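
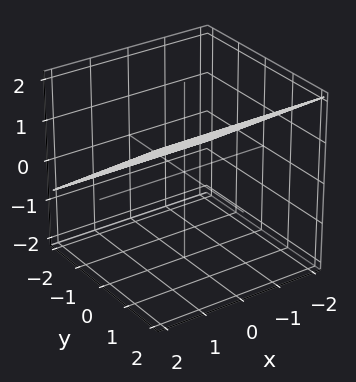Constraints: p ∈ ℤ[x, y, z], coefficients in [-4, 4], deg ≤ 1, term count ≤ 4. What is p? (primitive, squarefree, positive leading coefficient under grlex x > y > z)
1. Degree: every cross-section is a straight line — this is a plane, so deg p = 1.
2. Checking where it meets the axes: one y-axis crossing is at y = -1; no x-intercept at any integer in the box.
3. Matching integer coefficients to the picture gives p.

2*y - 3*z + 2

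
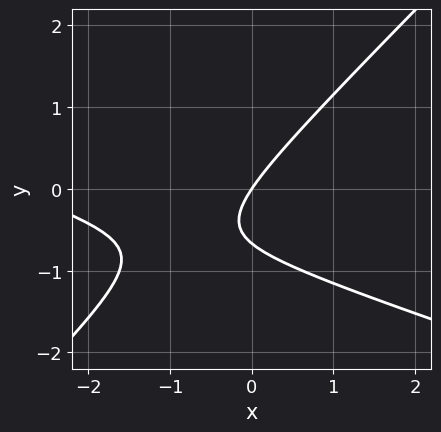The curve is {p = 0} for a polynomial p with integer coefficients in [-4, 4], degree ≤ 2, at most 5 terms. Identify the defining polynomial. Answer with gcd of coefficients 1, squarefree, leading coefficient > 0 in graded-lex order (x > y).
x^2 + 2*x*y - 3*y^2 + 3*x - 2*y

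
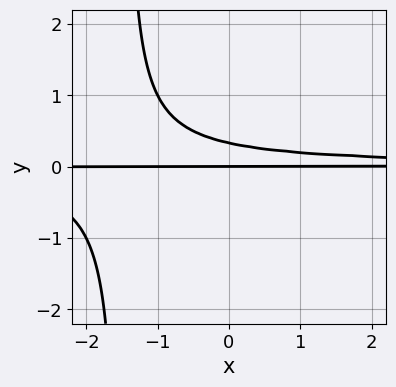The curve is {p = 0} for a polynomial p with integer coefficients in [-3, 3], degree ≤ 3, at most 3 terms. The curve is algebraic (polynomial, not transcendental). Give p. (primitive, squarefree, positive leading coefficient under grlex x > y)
2*x*y^2 + 3*y^2 - y

The degree is 3 — the shape is more complex than any degree-2 curve.
Against the integer gridlines: one y-axis crossing is at y = 0; the visible x-axis segment lies entirely on the curve.
These observations pin down the coefficients.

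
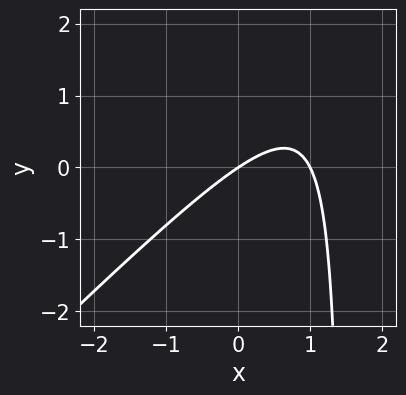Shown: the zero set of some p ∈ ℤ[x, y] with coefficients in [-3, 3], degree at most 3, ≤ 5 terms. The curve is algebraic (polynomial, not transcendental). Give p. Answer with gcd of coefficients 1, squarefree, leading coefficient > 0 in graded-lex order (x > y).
2*x^2 - 2*x*y - 2*x + 3*y

Degree: the shape is more complex than any degree-1 curve, so deg p = 2.
Checking where it meets the axes: the x-axis gridline crossings are at x ∈ {0, 1}; one y-axis crossing is at y = 0.
These observations pin down the coefficients.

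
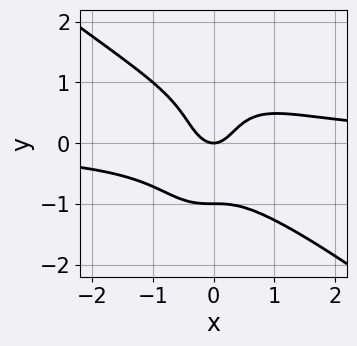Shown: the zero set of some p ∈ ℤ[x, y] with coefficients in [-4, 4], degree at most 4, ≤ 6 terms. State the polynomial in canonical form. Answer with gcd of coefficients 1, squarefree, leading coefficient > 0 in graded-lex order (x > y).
First, deg p = 4.
Then, reading off the gridlines: among the integer gridlines, it crosses the y-axis at y ∈ {-1, 0}; it crosses the x-axis at the gridline x = 0.
Finally, the integer polynomial consistent with all of this is the stated p.

2*x^3*y + 2*x^2*y^2 + y^4 - 2*x^2 + y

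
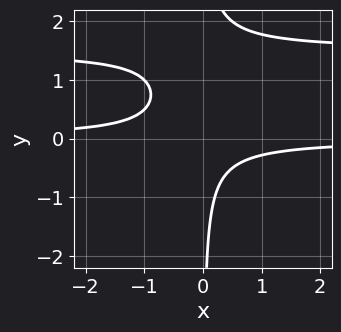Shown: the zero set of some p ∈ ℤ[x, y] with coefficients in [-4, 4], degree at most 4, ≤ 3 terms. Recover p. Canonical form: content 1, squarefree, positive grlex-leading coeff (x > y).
1. The degree is 3 — the shape is more complex than any degree-2 curve.
2. Against the integer gridlines: the curve avoids every integer y-axis point in the box; the curve avoids every integer x-axis point in the box.
3. These observations pin down the coefficients.

2*x*y^2 - 3*x*y - 1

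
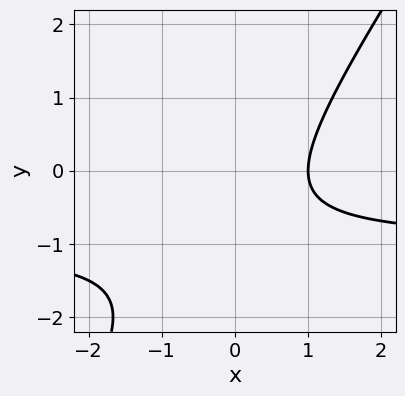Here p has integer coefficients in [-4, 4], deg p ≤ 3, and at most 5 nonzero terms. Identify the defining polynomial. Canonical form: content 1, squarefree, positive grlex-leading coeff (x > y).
3*x*y - 2*y^2 + 3*x - 3*y - 3

The degree is 2 — the shape is more complex than any degree-1 curve.
Against the integer gridlines: it misses every integer gridline on the y-axis; it meets the x-axis at x = 1 (among the integer gridlines).
Solving for integer coefficients yields p as stated.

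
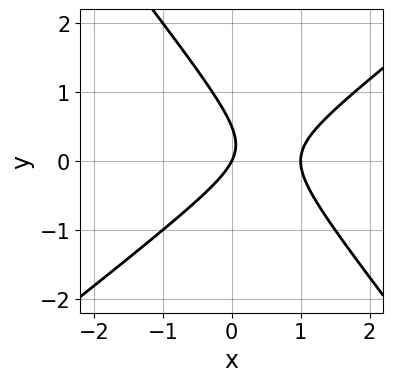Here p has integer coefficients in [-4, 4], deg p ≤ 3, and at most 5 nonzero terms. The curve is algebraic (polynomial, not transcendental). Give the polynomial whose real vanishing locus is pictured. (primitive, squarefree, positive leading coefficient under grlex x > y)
(a) The degree is 2 — no degree-1 curve has this shape.
(b) Checking where it meets the axes: the x-axis gridline crossings are at x ∈ {0, 1}; one y-axis crossing is at y = 0.
(c) Fitting integer coefficients to these (and the overall shape) gives p.

2*x^2 - x*y - 2*y^2 - 2*x + y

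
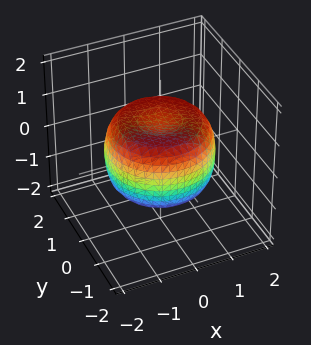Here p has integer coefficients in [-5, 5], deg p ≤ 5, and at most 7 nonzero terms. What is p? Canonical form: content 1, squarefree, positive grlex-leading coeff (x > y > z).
First, degree: no degree-3 surface has this shape, so deg p = 4.
Next, symmetries: rotational symmetry about the z-axis ⇒ p depends on x, y only through x² + y².
Next, from the visible intercepts: a circular section at z = 1 has radius between 0 and 1.
Finally, together with the visible shape, these determine p as stated.

2*x^4 + 4*x^2*y^2 + 2*y^4 - 3*x^2 - 3*y^2 + 3*z^2 - 2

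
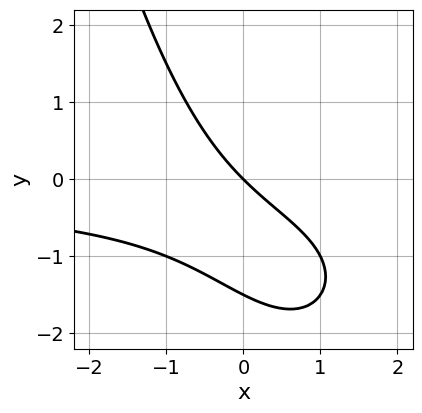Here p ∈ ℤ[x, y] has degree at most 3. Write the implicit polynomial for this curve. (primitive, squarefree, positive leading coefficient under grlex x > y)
(a) Degree: the shape is more complex than any degree-2 curve, so deg p = 3.
(b) Reading off the gridlines: it meets the y-axis at y = 0 (among the integer gridlines); it crosses the x-axis at the gridline x = 0.
(c) Solving for integer coefficients yields p as stated.

x^2*y - 3*x*y - 2*y^2 - 3*x - 3*y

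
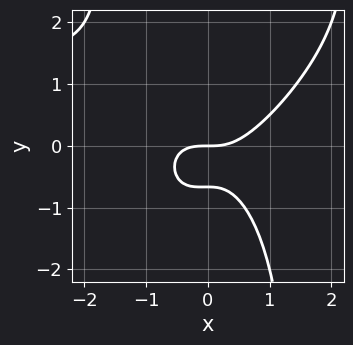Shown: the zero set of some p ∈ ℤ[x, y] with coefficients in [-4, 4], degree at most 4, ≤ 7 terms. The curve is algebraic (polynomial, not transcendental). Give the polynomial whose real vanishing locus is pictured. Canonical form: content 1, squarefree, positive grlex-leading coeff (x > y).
x^3*y - x^2*y^2 - 2*x^3 + 3*y^2 + 2*y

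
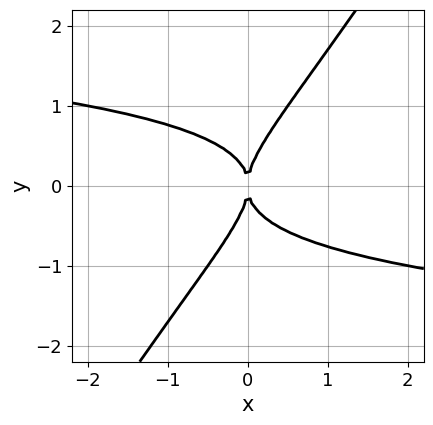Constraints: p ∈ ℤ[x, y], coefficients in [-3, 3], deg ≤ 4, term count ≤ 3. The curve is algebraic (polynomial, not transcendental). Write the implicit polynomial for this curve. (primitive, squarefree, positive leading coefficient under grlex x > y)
3*x*y^3 - 2*y^4 + 2*x^2

(a) deg p = 4.
(b) Reading off the gridlines: it crosses the x-axis at the gridline x = 0; it meets the y-axis at y = 0 (among the integer gridlines).
(c) The integer polynomial consistent with all of this is the stated p.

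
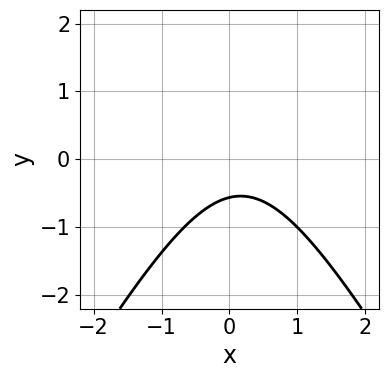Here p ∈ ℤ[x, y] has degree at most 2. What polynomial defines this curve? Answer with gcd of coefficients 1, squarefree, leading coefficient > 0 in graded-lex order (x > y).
3*x^2 - y^2 - x + 3*y + 2

deg p = 2.
Against the integer gridlines: the curve avoids every integer x-axis point in the box.
Putting this together gives p.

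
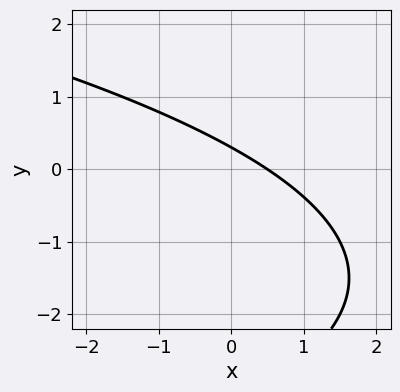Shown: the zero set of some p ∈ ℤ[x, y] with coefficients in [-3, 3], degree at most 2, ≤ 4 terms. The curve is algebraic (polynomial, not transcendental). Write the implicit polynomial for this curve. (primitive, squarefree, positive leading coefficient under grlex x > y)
First, degree: a generic line meets the curve in up to 2 points, so deg p = 2.
Finally, putting this together gives p.

y^2 + 2*x + 3*y - 1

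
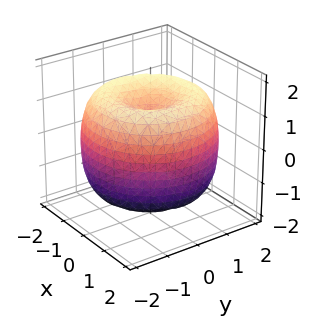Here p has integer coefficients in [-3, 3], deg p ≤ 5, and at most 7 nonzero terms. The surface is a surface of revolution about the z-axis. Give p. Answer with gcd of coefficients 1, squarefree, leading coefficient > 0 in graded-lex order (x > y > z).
x^4 + 2*x^2*y^2 + y^4 - 3*x^2 - 3*y^2 + 2*z^2 - 2

1. deg p = 4.
2. Symmetries: rotational symmetry about the z-axis ⇒ p depends on x, y only through x² + y².
3. From the axis intercepts and sections: the z-axis gridline crossings are at z ∈ {-1, 1}; a circular section at z = 1 has radius between 1 and 2.
4. Together with the visible shape, these determine p as stated.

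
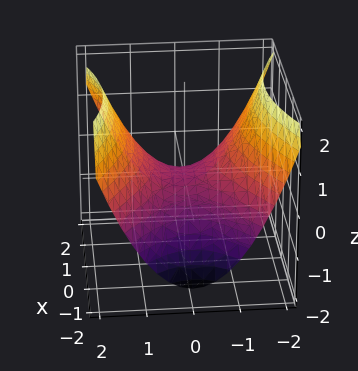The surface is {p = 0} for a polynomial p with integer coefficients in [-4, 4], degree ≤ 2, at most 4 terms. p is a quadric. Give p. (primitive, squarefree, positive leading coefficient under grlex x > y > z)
Degree: a hyperbolic paraboloid; a quadric, so deg p = 2.
Symmetries: the x ↦ −x reflection is a symmetry, so x appears only in even powers; it's symmetric under y → −y, forcing even powers of y.
From the axis intercepts and sections: it crosses the y-axis at the gridline y = 0; one x-axis crossing is at x = 0; it crosses the z-axis at the gridline z = 0.
Together with the visible shape, these determine p as stated.

x^2 - 2*y^2 + 3*z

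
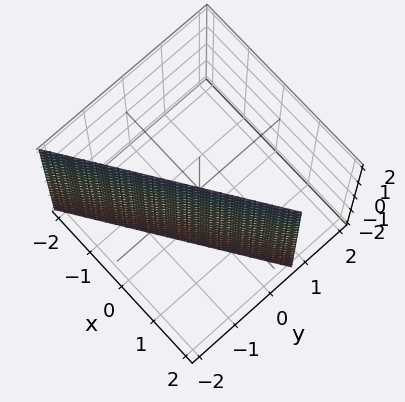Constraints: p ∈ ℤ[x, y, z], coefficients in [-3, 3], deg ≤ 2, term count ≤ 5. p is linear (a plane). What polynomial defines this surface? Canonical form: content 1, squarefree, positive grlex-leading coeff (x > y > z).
1. deg p = 1.
2. Against the integer gridlines: no z-intercept at any integer in the box; it meets the x-axis at x = 1 (among the integer gridlines).
3. These observations pin down the coefficients.

2*x - 3*y - 2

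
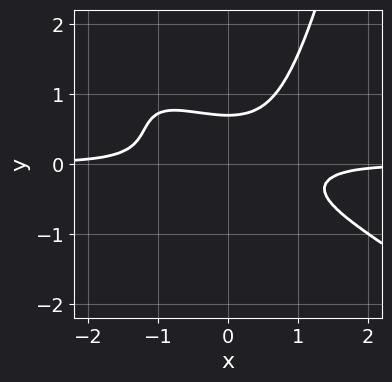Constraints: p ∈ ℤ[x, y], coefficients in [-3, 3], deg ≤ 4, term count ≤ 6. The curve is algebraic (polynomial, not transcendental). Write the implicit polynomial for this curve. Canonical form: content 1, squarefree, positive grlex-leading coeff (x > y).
2*x^3*y + 3*x^2*y^2 - 3*y^3 + 1

(a) Degree: the shape is more complex than any degree-3 curve, so deg p = 4.
(b) From the visible intercepts: no x-intercept at any integer in the box.
(c) Assembling these constraints gives the stated polynomial.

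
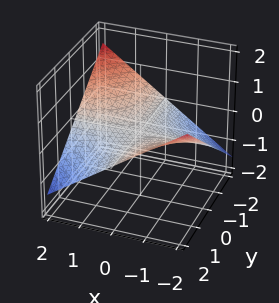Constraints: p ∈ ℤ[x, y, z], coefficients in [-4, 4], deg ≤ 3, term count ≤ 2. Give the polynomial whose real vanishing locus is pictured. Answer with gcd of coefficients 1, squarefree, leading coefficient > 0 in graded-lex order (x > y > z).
x*y + 3*z

First, degree: a saddle surface; a quadric, so deg p = 2.
Then, checking where it meets the axes: every point of the y-axis in the box is on the surface; it meets the z-axis at z = 0 (among the integer gridlines).
Finally, putting this together gives p. Check: (-1, 0, 0) on the x-axis lies on the surface, and p(-1, 0, 0) = 0. ✓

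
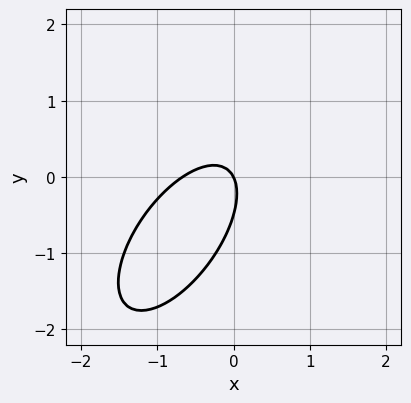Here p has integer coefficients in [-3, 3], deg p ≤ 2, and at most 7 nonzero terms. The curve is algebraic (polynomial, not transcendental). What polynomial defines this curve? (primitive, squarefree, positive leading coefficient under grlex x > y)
1. Degree: no degree-1 curve has this shape, so deg p = 2.
2. From the visible intercepts: it meets the y-axis at y = 0 (among the integer gridlines); one x-axis crossing is at x = 0.
3. Assembling these constraints gives the stated polynomial.

3*x^2 - 3*x*y + 2*y^2 + 2*x + y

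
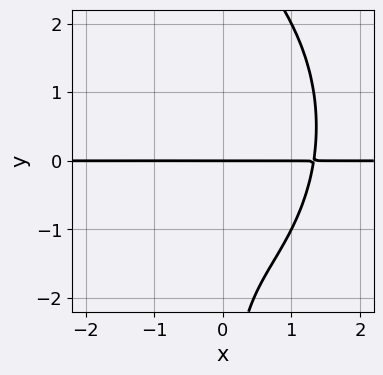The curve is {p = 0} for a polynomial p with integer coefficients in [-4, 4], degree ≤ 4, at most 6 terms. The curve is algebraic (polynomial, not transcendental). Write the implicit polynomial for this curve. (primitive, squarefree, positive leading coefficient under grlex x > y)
2*x^3*y + x*y^3 - x*y^2 - 2*x*y - 2*y

1. deg p = 4. A generic line meets the curve in up to 4 points.
2. Against the integer gridlines: the visible x-axis segment lies entirely on the curve; it meets the y-axis at y = 0 (among the integer gridlines).
3. The integer polynomial consistent with all of this is the stated p.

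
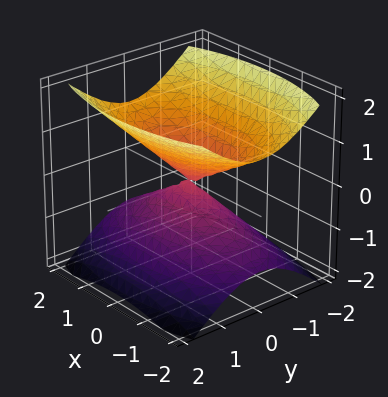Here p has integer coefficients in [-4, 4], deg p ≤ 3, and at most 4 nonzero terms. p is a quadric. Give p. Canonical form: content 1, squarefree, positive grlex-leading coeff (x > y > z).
x^2 + 3*y^2 - 3*z^2

(a) There are 2 components. They look like related sheets of one shape, so recover p as a whole.
(b) Degree: two nappes meeting at a single point; a quadric, so deg p = 2.
(c) Symmetries: the y ↦ −y reflection is a symmetry, so y appears only in even powers; mirror symmetry z ↦ −z ⇒ only even powers of z; the x ↦ −x reflection is a symmetry, so x appears only in even powers.
(d) Checking where it meets the axes: one z-axis crossing is at z = 0; one y-axis crossing is at y = 0; it meets the x-axis at x = 0 (among the integer gridlines).
(e) Fitting integer coefficients to these (and the overall shape) gives p.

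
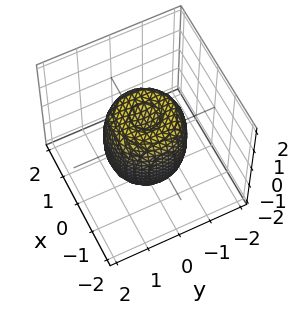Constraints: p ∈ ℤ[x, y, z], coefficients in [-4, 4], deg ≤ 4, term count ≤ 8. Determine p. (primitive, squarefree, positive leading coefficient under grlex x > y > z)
2*x^4 + 4*x^2*y^2 + 2*y^4 - 2*x^2 - 2*y^2 + z^2 - 1

deg p = 4. A generic line meets the surface in up to 4 points.
Symmetry: every cross-section ⟂ z is a circle, so x, y appear only via x² + y².
From the visible intercepts: the z-axis gridline crossings are at z ∈ {-1, 1}; a circular section at z = 0 has radius between 1 and 2.
Fitting integer coefficients to these (and the overall shape) gives p.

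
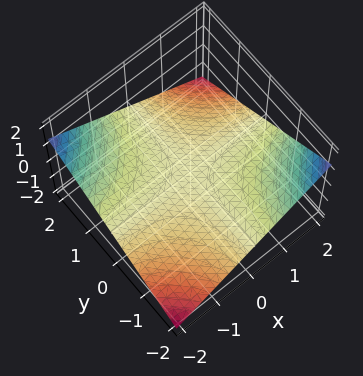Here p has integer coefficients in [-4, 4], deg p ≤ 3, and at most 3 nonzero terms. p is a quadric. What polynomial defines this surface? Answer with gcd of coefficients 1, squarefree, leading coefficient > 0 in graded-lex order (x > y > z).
x*y + 3*z

1. Degree: a hyperbolic paraboloid; a quadric, so deg p = 2.
2. Observable constraints: it meets the z-axis at z = 0 (among the integer gridlines); the visible y-axis segment lies entirely on the surface; the visible x-axis segment lies entirely on the surface.
3. These observations pin down the coefficients.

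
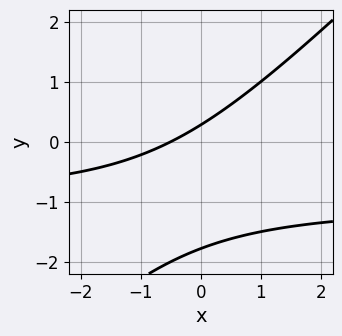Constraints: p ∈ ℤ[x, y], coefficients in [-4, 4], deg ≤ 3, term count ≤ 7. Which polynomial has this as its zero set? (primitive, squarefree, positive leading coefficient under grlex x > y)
2*x*y - 2*y^2 + 2*x - 3*y + 1

1. Degree: a generic line meets the curve in up to 2 points, so deg p = 2.
2. The integer polynomial consistent with all of this is the stated p.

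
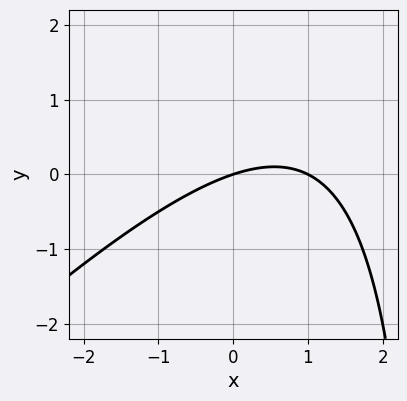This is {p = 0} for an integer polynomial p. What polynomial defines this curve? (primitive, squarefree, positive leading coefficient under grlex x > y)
x^2 - x*y - x + 3*y

First, degree: a generic line meets the curve in up to 2 points, so deg p = 2.
Next, checking where it meets the axes: it crosses the y-axis at the gridline y = 0; among the integer gridlines, it crosses the x-axis at x ∈ {0, 1}.
Finally, fitting integer coefficients to these (and the overall shape) gives p.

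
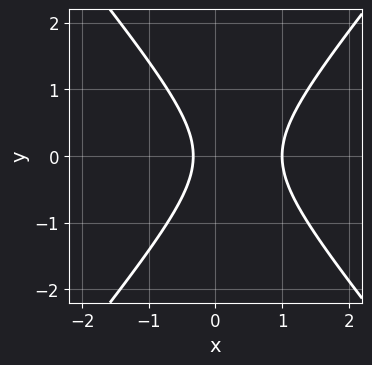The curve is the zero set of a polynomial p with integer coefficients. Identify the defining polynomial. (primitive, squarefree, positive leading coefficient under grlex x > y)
3*x^2 - 2*y^2 - 2*x - 1

First, the degree is 2 — a generic line meets the curve in up to 2 points.
Next, symmetries: the y ↦ −y reflection is a symmetry, so y appears only in even powers.
Next, reading off the gridlines: it crosses the x-axis at the gridline x = 1; the curve avoids every integer y-axis point in the box.
Finally, assembling these constraints gives the stated polynomial.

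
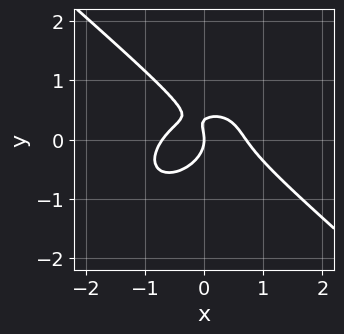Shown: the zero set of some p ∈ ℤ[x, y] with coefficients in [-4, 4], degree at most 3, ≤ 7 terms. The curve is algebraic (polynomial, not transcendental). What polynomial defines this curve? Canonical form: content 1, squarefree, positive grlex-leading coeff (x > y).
2*x^3 + 3*y^3 + 2*x*y - y^2 - x

First, degree: the shape is more complex than any degree-2 curve, so deg p = 3.
Then, against the integer gridlines: it meets the y-axis at y = 0 (among the integer gridlines); it meets the x-axis at x = 0 (among the integer gridlines).
Finally, these observations pin down the coefficients.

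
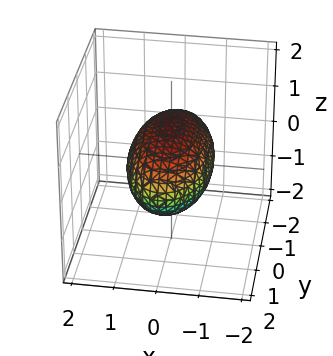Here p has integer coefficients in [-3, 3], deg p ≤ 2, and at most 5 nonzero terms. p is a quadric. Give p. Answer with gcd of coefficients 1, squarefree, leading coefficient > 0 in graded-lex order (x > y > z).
3*x^2 + y^2 + 3*z^2 - 3

(a) The degree is 2 — a closed, bounded, convex surface; a quadric.
(b) Symmetries: the z ↦ −z reflection is a symmetry, so z appears only in even powers; the x ↦ −x reflection is a symmetry, so x appears only in even powers; mirror symmetry y ↦ −y ⇒ only even powers of y.
(c) Reading off the gridlines: the x-axis gridline crossings are at x ∈ {-1, 1}; among the integer gridlines, it crosses the z-axis at z ∈ {-1, 1}.
(d) Together with the visible shape, these determine p as stated.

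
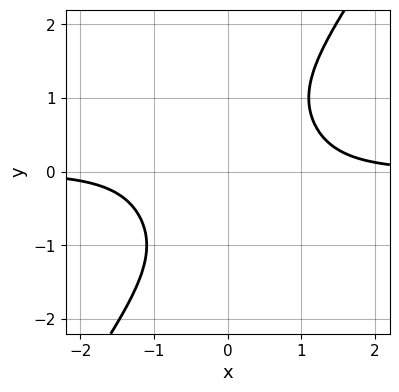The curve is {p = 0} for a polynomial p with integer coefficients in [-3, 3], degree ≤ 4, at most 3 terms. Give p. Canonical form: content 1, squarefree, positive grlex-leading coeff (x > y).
3*x^3*y - y^4 - 3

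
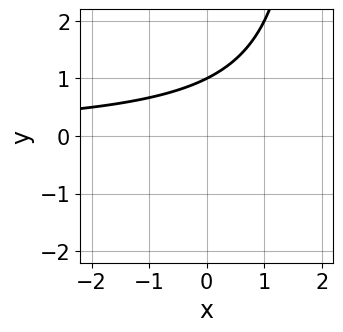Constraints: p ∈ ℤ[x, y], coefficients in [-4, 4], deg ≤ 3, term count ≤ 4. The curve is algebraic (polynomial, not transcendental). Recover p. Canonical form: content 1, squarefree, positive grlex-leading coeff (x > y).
x*y - 2*y + 2

Degree: the shape is more complex than any degree-1 curve, so deg p = 2.
Reading off the gridlines: the curve avoids every integer x-axis point in the box; it meets the y-axis at y = 1 (among the integer gridlines).
Putting this together gives p.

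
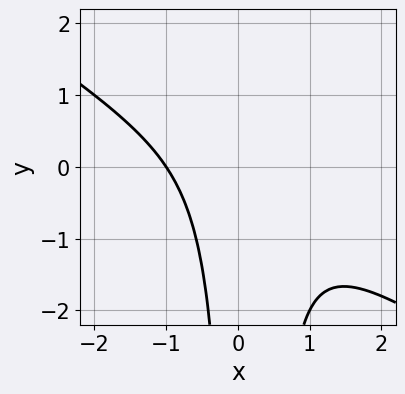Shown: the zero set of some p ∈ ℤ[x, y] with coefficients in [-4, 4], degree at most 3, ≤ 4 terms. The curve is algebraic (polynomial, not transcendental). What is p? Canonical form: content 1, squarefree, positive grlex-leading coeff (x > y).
First, degree: a generic line meets the curve in up to 3 points, so deg p = 3.
Then, from the axis intercepts and sections: no y-intercept at any integer in the box; one x-axis crossing is at x = -1.
Finally, putting this together gives p.

2*x^3 + 3*x^2*y - x*y + 2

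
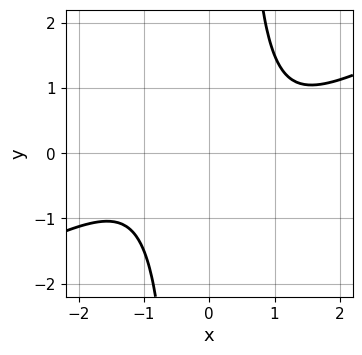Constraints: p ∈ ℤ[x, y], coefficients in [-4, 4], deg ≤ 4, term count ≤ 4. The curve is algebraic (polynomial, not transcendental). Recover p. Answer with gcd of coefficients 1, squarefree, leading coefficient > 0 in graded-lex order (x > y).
Degree: no degree-3 curve has this shape, so deg p = 4.
Observable constraints: it misses every integer gridline on the y-axis; it misses every integer gridline on the x-axis.
These observations pin down the coefficients.

x^4 - 2*x^3*y + 2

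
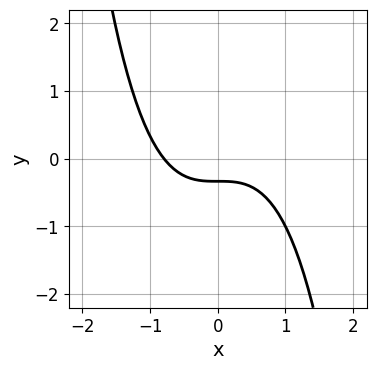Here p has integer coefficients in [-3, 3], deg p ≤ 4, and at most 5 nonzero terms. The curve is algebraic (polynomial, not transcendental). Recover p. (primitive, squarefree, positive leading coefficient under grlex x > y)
deg p = 3. No degree-2 curve has this shape.
The integer polynomial consistent with all of this is the stated p.

2*x^3 + 3*y + 1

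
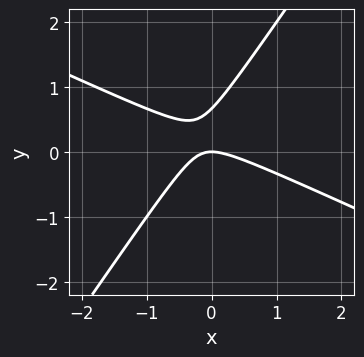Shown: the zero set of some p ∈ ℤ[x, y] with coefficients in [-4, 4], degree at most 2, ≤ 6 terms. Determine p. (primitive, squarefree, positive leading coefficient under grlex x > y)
1. The degree is 2 — the shape is more complex than any degree-1 curve.
2. Checking where it meets the axes: one x-axis crossing is at x = 0; one y-axis crossing is at y = 0.
3. Together with the visible shape, these determine p as stated.

2*x^2 + 3*x*y - 3*y^2 + 2*y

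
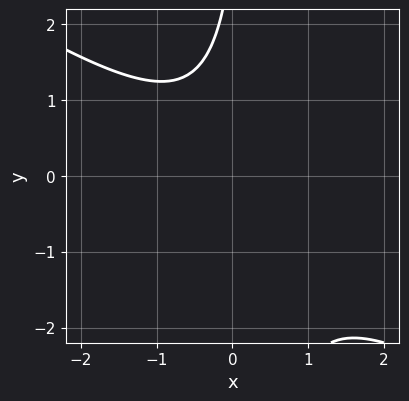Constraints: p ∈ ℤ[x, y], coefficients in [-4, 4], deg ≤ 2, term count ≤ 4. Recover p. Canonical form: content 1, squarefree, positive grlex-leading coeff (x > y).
2*x^2 + 3*x*y - y + 3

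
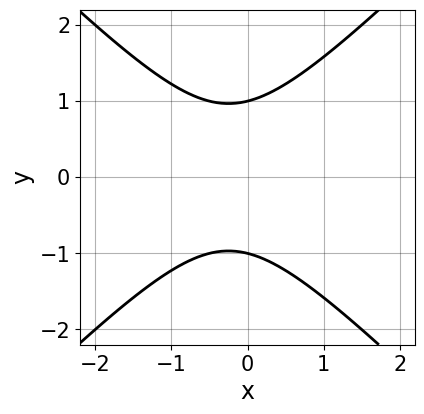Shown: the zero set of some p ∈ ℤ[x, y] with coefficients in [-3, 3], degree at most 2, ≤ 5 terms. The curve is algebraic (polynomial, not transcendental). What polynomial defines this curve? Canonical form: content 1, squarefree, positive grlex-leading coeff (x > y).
2*x^2 - 2*y^2 + x + 2

First, degree: no degree-1 curve has this shape, so deg p = 2.
Then, symmetries: it's symmetric under y → −y, forcing even powers of y.
Then, from the visible intercepts: the y-axis gridline crossings are at y ∈ {-1, 1}; it misses every integer gridline on the x-axis.
Finally, putting this together gives p.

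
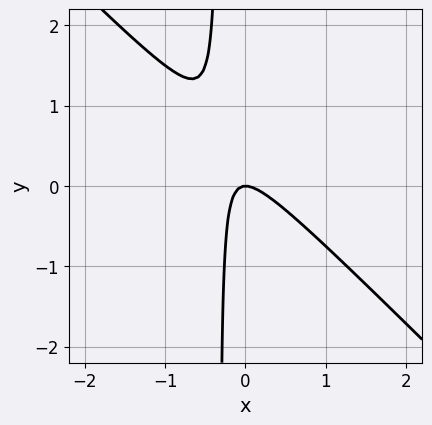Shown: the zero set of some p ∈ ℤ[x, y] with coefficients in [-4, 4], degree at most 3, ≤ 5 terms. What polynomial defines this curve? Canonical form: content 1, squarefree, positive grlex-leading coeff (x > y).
1. deg p = 2.
2. Against the integer gridlines: one x-axis crossing is at x = 0; it crosses the y-axis at the gridline y = 0.
3. Fitting integer coefficients to these (and the overall shape) gives p.

3*x^2 + 3*x*y + y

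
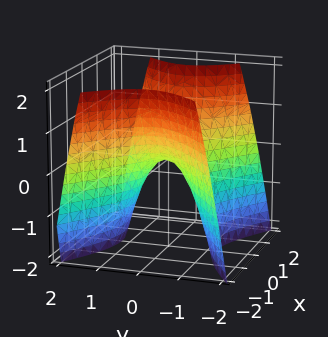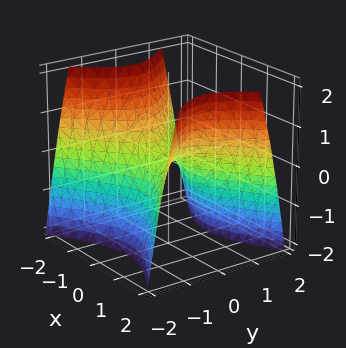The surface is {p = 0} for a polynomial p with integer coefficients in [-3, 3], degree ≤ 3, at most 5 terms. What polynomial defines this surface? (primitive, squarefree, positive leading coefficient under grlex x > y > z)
2*x^2 - 3*y^2 - 2*z

1. The degree is 2 — a hyperbolic paraboloid; a quadric.
2. Symmetries: the y ↦ −y reflection is a symmetry, so y appears only in even powers; the x ↦ −x reflection is a symmetry, so x appears only in even powers.
3. Observable constraints: it crosses the x-axis at the gridline x = 0; it crosses the y-axis at the gridline y = 0.
4. Matching integer coefficients to the picture gives p.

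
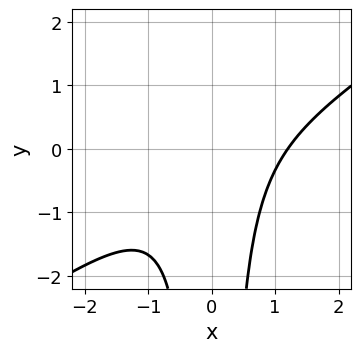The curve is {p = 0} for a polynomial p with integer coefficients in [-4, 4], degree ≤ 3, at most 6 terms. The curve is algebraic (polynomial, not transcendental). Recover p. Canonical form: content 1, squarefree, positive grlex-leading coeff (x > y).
1. The degree is 3 — the shape is more complex than any degree-2 curve.
2. Reading off the gridlines: it misses every integer gridline on the y-axis.
3. Assembling these constraints gives the stated polynomial.

2*x^3 - 3*x^2*y - x^2 - 2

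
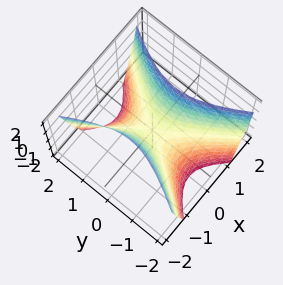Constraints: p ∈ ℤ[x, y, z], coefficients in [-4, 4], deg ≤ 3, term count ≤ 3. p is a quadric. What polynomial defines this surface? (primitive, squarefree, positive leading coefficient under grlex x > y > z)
2*x^2 - y^2 - z

1. deg p = 2.
2. Symmetries: the y ↦ −y reflection is a symmetry, so y appears only in even powers; it's symmetric under x → −x, forcing even powers of x.
3. From the visible intercepts: it crosses the y-axis at the gridline y = 0; one z-axis crossing is at z = 0; it meets the x-axis at x = 0 (among the integer gridlines).
4. Together with the visible shape, these determine p as stated.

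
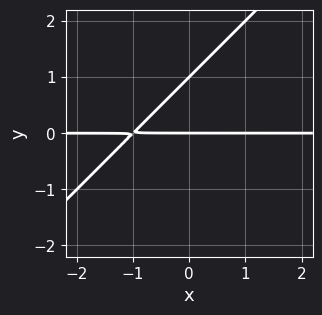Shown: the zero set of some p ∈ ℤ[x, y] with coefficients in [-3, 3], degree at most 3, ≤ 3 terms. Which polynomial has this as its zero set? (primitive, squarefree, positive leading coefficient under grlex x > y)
The degree is 2 — the shape is more complex than any degree-1 curve.
Observable constraints: the y-axis gridline crossings are at y ∈ {0, 1}; every point of the x-axis in the box is on the curve.
Matching integer coefficients to the picture gives p.

x*y - y^2 + y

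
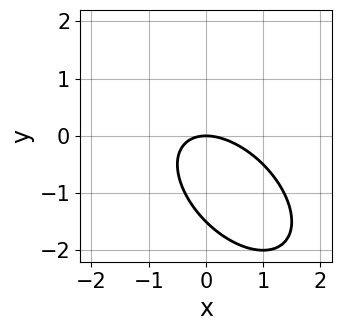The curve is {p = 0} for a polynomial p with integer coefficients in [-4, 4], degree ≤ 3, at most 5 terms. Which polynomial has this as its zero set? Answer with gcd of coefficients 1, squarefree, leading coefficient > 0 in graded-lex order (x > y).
2*x^2 + 2*x*y + 2*y^2 + 3*y

deg p = 2. The shape is more complex than any degree-1 curve.
From the axis intercepts and sections: it crosses the x-axis at the gridline x = 0; it meets the y-axis at y = 0 (among the integer gridlines).
Solving for integer coefficients yields p as stated.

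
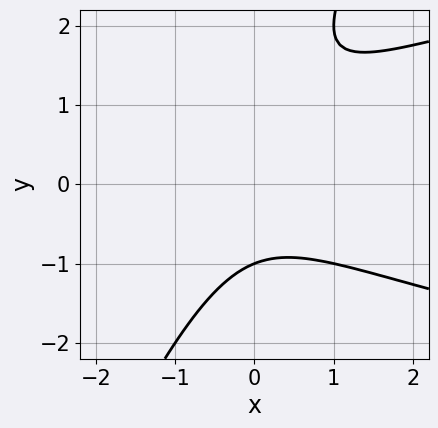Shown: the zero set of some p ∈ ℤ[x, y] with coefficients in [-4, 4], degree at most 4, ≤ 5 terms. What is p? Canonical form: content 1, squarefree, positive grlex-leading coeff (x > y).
2*x*y^2 - y^3 - 2*x^2 + y^2 - 2

1. Degree: a generic line meets the curve in up to 3 points, so deg p = 3.
2. Reading off the gridlines: it misses every integer gridline on the x-axis; one y-axis crossing is at y = -1.
3. These observations pin down the coefficients.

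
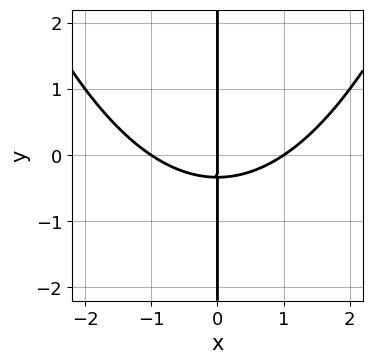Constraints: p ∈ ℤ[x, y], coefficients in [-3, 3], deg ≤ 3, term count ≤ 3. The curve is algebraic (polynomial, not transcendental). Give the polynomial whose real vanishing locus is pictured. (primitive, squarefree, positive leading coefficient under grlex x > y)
The degree is 3 — no degree-2 curve has this shape.
From the axis intercepts and sections: among the integer gridlines, it crosses the x-axis at x ∈ {-1, 0, 1}; every point of the y-axis in the box is on the curve.
Matching integer coefficients to the picture gives p.

x^3 - 3*x*y - x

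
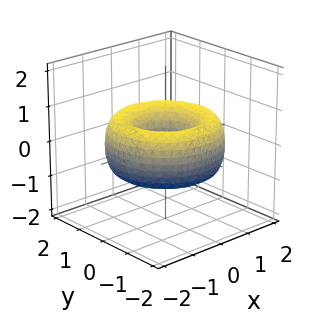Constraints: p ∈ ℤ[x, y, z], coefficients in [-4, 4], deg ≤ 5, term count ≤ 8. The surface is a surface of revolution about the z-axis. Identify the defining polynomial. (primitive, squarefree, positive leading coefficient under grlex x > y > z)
(a) deg p = 4. A generic line meets the surface in up to 4 points.
(b) Symmetries: rotational symmetry about the z-axis ⇒ p depends on x, y only through x² + y².
(c) Against the integer gridlines: a circular section at z = 0 has radius between 0 and 1; it misses every integer gridline on the z-axis.
(d) Putting this together gives p.

x^4 + 2*x^2*y^2 + y^4 - 3*x^2 - 3*y^2 + 2*z^2 + 1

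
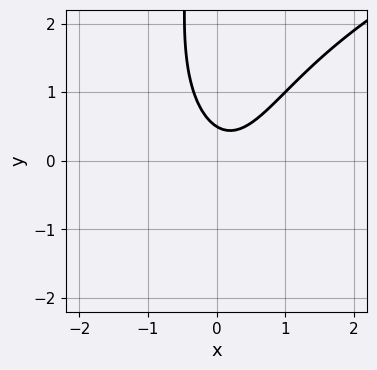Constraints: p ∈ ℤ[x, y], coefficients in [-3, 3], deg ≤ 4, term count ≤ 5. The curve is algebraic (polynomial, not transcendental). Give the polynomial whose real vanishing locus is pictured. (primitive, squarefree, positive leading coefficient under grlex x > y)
(a) The degree is 3 — the shape is more complex than any degree-2 curve.
(b) Checking where it meets the axes: the curve avoids every integer x-axis point in the box.
(c) Together with the visible shape, these determine p as stated.

x*y^2 - 3*x^2 + x + 2*y - 1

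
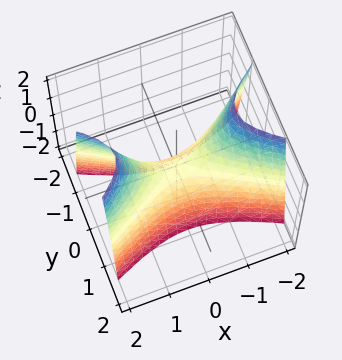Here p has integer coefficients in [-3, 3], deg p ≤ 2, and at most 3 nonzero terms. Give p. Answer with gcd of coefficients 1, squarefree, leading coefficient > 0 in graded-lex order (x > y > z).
(a) The degree is 2 — a hyperbolic paraboloid; a quadric.
(b) Symmetries: the y ↦ −y reflection is a symmetry, so y appears only in even powers; the x ↦ −x reflection is a symmetry, so x appears only in even powers.
(c) From the axis intercepts and sections: it crosses the y-axis at the gridline y = 0; one x-axis crossing is at x = 0.
(d) Together with the visible shape, these determine p as stated.

x^2 - 3*y^2 - z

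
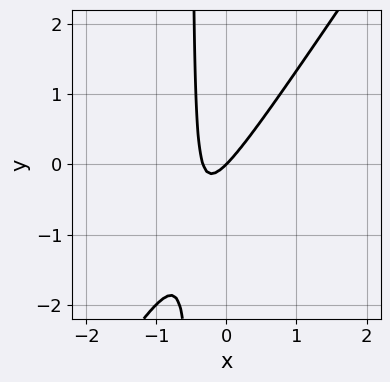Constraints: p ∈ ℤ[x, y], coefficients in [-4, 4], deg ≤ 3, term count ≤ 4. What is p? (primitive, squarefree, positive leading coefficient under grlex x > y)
3*x^2 - 2*x*y + x - y

(a) Degree: a generic line meets the curve in up to 2 points, so deg p = 2.
(b) From the axis intercepts and sections: it meets the y-axis at y = 0 (among the integer gridlines); it crosses the x-axis at the gridline x = 0.
(c) Fitting integer coefficients to these (and the overall shape) gives p.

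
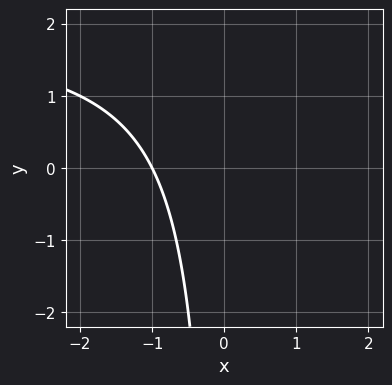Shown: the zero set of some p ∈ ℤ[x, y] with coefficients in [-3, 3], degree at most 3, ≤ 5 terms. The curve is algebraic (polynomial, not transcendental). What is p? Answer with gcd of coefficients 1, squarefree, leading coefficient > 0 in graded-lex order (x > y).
x*y - 2*x - 2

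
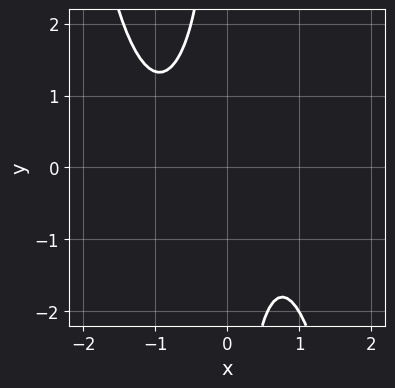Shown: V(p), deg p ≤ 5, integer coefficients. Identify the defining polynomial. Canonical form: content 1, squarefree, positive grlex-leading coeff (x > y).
2*x^4 + x^3 + 3*x*y + 3

First, degree: a generic line meets the curve in up to 4 points, so deg p = 4.
Then, against the integer gridlines: it misses every integer gridline on the x-axis; it misses every integer gridline on the y-axis.
Finally, putting this together gives p.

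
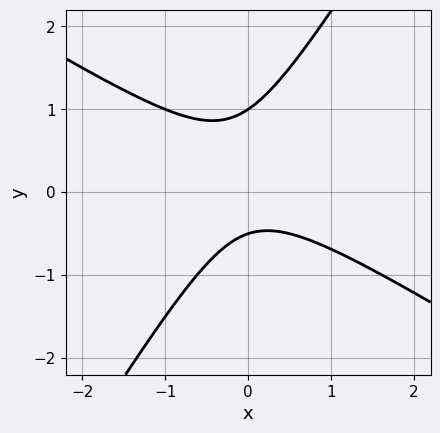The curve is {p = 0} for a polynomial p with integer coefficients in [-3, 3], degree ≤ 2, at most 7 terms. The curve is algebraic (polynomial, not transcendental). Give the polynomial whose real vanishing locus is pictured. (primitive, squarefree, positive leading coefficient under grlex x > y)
2*x^2 + 2*x*y - 2*y^2 + y + 1

First, deg p = 2. No degree-1 curve has this shape.
Next, reading off the gridlines: it misses every integer gridline on the x-axis; it meets the y-axis at y = 1 (among the integer gridlines).
Finally, together with the visible shape, these determine p as stated.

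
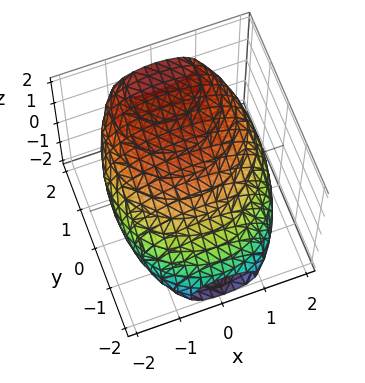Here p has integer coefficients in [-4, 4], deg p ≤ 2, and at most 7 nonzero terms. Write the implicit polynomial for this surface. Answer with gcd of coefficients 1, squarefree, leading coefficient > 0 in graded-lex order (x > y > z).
x^2 + y^2 - 2*y*z + 2*z^2 - 3

Degree: no degree-1 surface has this shape, so deg p = 2.
The integer polynomial consistent with all of this is the stated p.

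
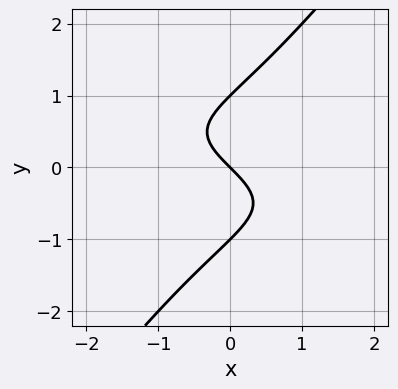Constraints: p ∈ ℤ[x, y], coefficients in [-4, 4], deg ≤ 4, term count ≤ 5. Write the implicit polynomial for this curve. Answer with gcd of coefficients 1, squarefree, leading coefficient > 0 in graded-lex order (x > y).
x^2*y + 2*x*y^2 - 2*y^3 + 2*x + 2*y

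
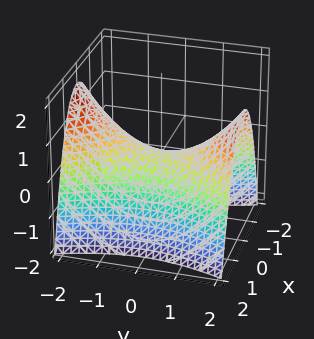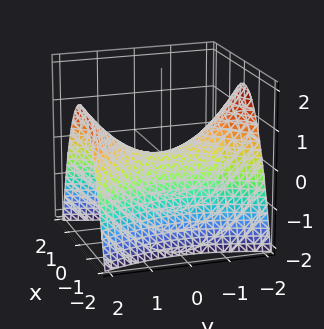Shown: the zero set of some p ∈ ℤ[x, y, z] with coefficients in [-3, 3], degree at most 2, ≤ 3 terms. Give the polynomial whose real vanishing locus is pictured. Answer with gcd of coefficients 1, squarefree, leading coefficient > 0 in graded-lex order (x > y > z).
3*x^2 - y^2 + 3*z

First, degree: a hyperbolic paraboloid; a quadric, so deg p = 2.
Next, symmetries: the y ↦ −y reflection is a symmetry, so y appears only in even powers; mirror symmetry x ↦ −x ⇒ only even powers of x.
Next, from the axis intercepts and sections: it crosses the y-axis at the gridline y = 0; it meets the x-axis at x = 0 (among the integer gridlines); one z-axis crossing is at z = 0.
Finally, putting this together gives p.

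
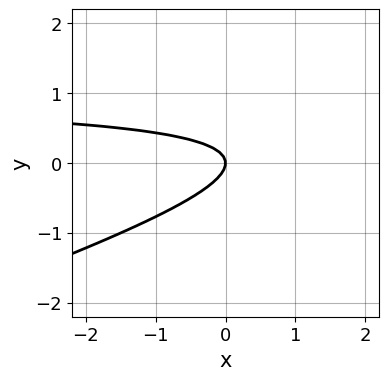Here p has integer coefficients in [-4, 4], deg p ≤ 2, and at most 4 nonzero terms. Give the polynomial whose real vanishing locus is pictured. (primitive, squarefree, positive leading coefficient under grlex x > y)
The degree is 2 — the shape is more complex than any degree-1 curve.
Checking where it meets the axes: one x-axis crossing is at x = 0; one y-axis crossing is at y = 0.
Matching integer coefficients to the picture gives p.

x*y - 3*y^2 - x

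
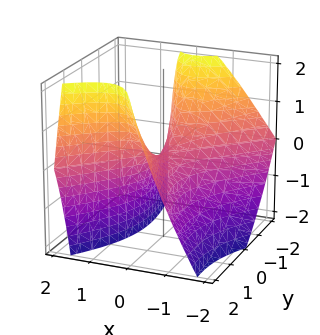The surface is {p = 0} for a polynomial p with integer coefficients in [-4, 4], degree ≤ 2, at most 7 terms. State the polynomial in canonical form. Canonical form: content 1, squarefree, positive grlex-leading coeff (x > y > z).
First, deg p = 2.
Next, from the axis intercepts and sections: one z-axis crossing is at z = 0; it crosses the x-axis at the gridline x = 0; it crosses the y-axis at the gridline y = 0.
Finally, matching integer coefficients to the picture gives p.

3*x^2 - 2*x*y - 2*x*z - y^2 + 2*z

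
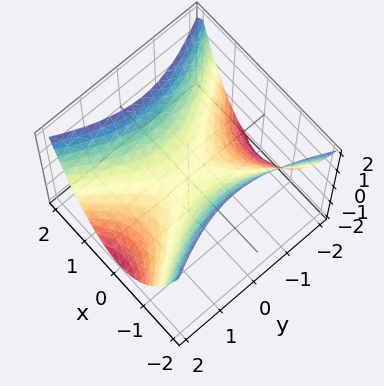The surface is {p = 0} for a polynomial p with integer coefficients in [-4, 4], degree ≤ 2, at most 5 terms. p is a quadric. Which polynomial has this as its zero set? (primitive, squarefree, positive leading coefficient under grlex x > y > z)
2*x^2 - y^2 - 2*z

1. The degree is 2 — a hyperbolic paraboloid; a quadric.
2. Symmetries: the x ↦ −x reflection is a symmetry, so x appears only in even powers; the y ↦ −y reflection is a symmetry, so y appears only in even powers.
3. Against the integer gridlines: it crosses the y-axis at the gridline y = 0; it crosses the z-axis at the gridline z = 0; it meets the x-axis at x = 0 (among the integer gridlines).
4. Matching integer coefficients to the picture gives p.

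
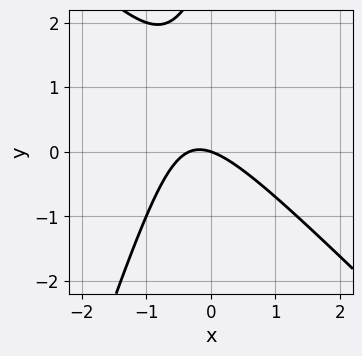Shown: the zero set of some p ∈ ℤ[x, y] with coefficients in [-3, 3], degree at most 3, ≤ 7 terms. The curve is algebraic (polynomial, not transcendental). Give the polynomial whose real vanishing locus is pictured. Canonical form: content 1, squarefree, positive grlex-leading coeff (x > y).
3*x^2 + 2*x*y - y^2 + x + 3*y

(a) Degree: no degree-1 curve has this shape, so deg p = 2.
(b) Reading off the gridlines: it crosses the x-axis at the gridline x = 0; it crosses the y-axis at the gridline y = 0.
(c) Matching integer coefficients to the picture gives p.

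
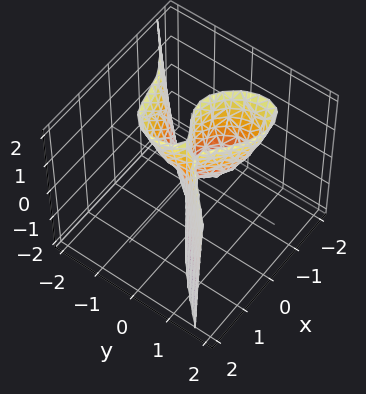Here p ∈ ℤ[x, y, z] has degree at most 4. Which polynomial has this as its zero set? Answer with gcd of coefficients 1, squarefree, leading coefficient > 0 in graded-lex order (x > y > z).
The degree is 3 — no degree-2 surface has this shape.
From the visible intercepts: it crosses the y-axis at the gridline y = 0; one x-axis crossing is at x = 0; the visible z-axis segment lies entirely on the surface.
Together with the visible shape, these determine p as stated.

3*x^3 - 3*y^3 - 3*x*y - x*z + 2*y*z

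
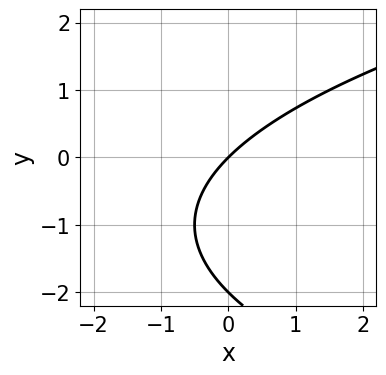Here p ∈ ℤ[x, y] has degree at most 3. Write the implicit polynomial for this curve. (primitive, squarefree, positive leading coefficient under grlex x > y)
1. Degree: a generic line meets the curve in up to 2 points, so deg p = 2.
2. Checking where it meets the axes: the y-axis gridline crossings are at y ∈ {-2, 0}; one x-axis crossing is at x = 0.
3. Fitting integer coefficients to these (and the overall shape) gives p.

y^2 - 2*x + 2*y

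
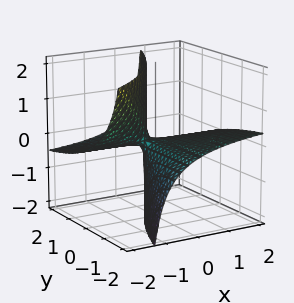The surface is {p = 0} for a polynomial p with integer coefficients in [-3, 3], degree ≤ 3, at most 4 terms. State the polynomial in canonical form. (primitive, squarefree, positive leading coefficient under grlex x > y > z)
First, the degree is 2 — no degree-1 surface has this shape.
Then, reading off the gridlines: every point of the y-axis in the box is on the surface; the visible x-axis segment lies entirely on the surface.
Finally, assembling these constraints gives the stated polynomial.

x*y + 3*x*z - 2*y*z + z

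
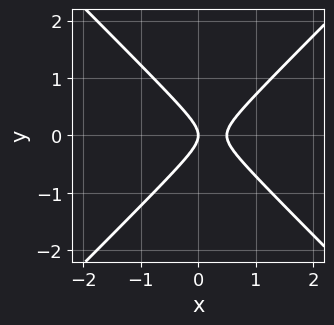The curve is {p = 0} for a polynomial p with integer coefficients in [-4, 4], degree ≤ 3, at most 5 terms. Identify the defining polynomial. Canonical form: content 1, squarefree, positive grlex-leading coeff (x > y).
(a) deg p = 2. No degree-1 curve has this shape.
(b) Symmetries: it's symmetric under y → −y, forcing even powers of y.
(c) Reading off the gridlines: it crosses the x-axis at the gridline x = 0; it crosses the y-axis at the gridline y = 0.
(d) Putting this together gives p.

2*x^2 - 2*y^2 - x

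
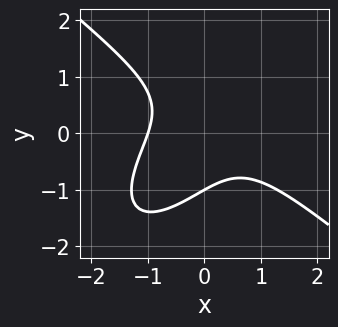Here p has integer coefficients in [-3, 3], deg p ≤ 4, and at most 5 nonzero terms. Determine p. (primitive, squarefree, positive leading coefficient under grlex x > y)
3*x^3 - 2*x*y^2 + 3*y^3 + 3*x*y + 3

(a) Degree: the shape is more complex than any degree-2 curve, so deg p = 3.
(b) Reading off the gridlines: it meets the y-axis at y = -1 (among the integer gridlines); it crosses the x-axis at the gridline x = -1.
(c) Matching integer coefficients to the picture gives p.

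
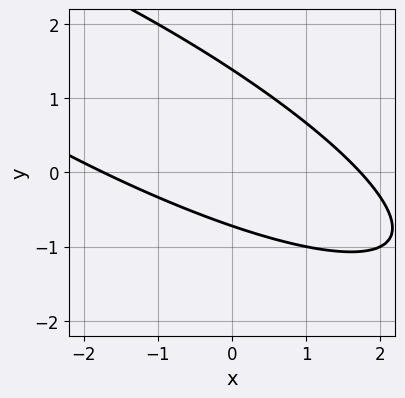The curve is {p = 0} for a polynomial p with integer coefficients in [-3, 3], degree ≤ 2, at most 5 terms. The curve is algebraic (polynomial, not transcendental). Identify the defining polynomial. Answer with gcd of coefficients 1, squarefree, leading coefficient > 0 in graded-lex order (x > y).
x^2 + 3*x*y + 3*y^2 - 2*y - 3

First, degree: the shape is more complex than any degree-1 curve, so deg p = 2.
Finally, solving for integer coefficients yields p as stated.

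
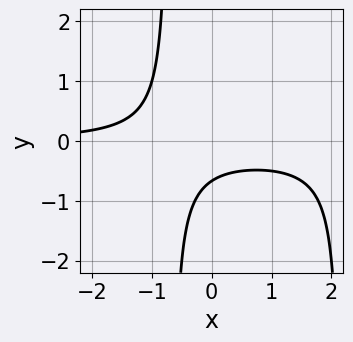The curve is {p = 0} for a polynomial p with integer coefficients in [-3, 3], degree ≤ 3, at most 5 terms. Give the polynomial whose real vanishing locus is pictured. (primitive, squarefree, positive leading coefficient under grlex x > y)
2*x^2*y - 3*x*y - 3*y - 2

1. Degree: the shape is more complex than any degree-2 curve, so deg p = 3.
2. Reading off the gridlines: no x-intercept at any integer in the box.
3. Assembling these constraints gives the stated polynomial.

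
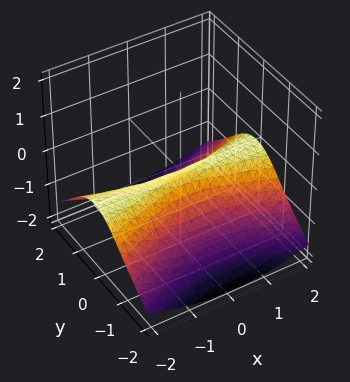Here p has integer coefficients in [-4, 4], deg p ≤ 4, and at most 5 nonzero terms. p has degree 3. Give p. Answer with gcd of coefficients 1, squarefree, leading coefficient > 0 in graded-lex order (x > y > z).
(a) Degree: the shape is more complex than any degree-2 surface, so deg p = 3.
(b) From the visible intercepts: the visible x-axis segment lies entirely on the surface; one z-axis crossing is at z = 0; one y-axis crossing is at y = 0.
(c) Assembling these constraints gives the stated polynomial.

x^2*z + 2*z^3 + 3*y^2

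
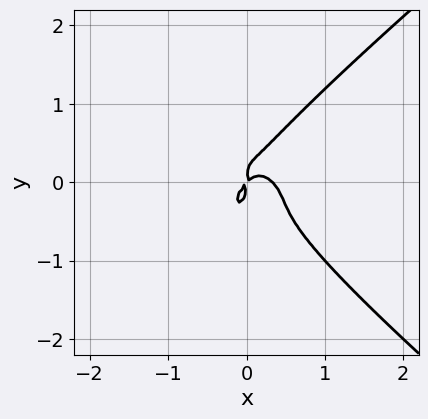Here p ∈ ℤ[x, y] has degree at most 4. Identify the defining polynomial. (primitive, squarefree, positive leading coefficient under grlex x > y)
2*x^2*y^2 - 3*y^4 + 3*x^3 - x^2 + x*y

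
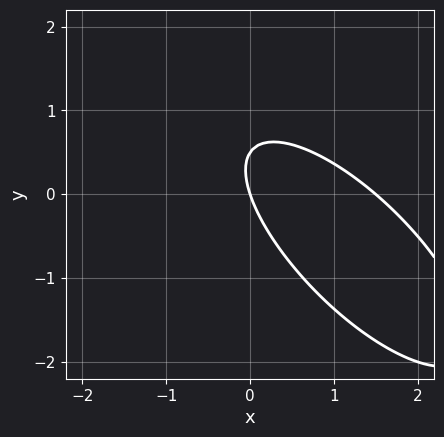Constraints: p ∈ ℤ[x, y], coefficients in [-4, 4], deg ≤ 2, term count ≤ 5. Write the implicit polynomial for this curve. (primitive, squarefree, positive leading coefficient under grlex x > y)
2*x^2 + 3*x*y + 2*y^2 - 3*x - y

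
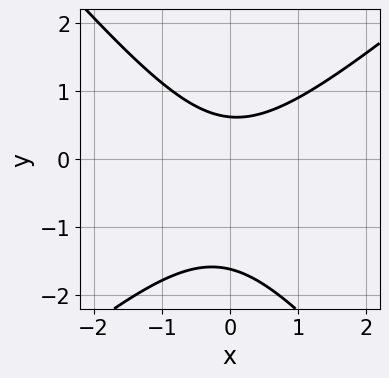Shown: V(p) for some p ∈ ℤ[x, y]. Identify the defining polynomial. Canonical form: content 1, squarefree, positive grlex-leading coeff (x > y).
3*x^2 - x*y - 3*y^2 - 3*y + 3

deg p = 2. A generic line meets the curve in up to 2 points.
Against the integer gridlines: the curve avoids every integer x-axis point in the box.
Assembling these constraints gives the stated polynomial.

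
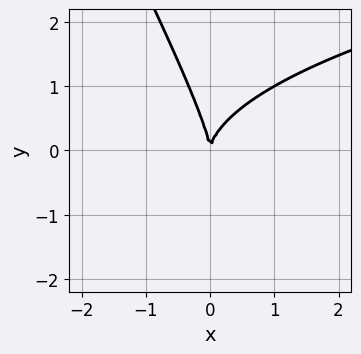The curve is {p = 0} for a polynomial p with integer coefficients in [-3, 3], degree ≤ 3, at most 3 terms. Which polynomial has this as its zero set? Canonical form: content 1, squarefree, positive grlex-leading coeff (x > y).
2*x*y^2 + y^3 - 3*x^2

First, deg p = 3. A generic line meets the curve in up to 3 points.
Next, observable constraints: one x-axis crossing is at x = 0; it meets the y-axis at y = 0 (among the integer gridlines).
Finally, assembling these constraints gives the stated polynomial.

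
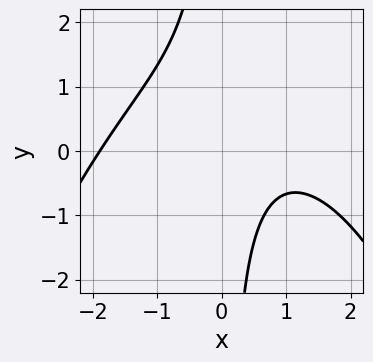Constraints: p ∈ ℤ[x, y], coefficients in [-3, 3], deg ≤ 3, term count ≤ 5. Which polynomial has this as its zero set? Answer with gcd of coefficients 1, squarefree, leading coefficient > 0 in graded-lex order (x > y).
x^3 + 3*x*y - 2*x + 3

Degree: the shape is more complex than any degree-2 curve, so deg p = 3.
Against the integer gridlines: it misses every integer gridline on the y-axis.
Matching integer coefficients to the picture gives p.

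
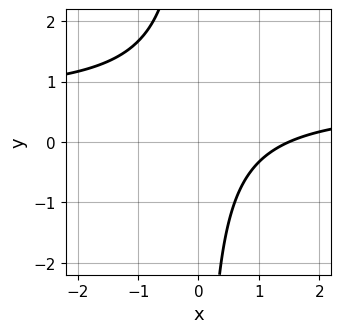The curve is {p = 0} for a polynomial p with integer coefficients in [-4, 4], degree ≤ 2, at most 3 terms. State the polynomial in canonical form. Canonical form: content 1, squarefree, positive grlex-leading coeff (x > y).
3*x*y - 2*x + 3

The degree is 2 — no degree-1 curve has this shape.
From the axis intercepts and sections: no y-intercept at any integer in the box.
Matching integer coefficients to the picture gives p.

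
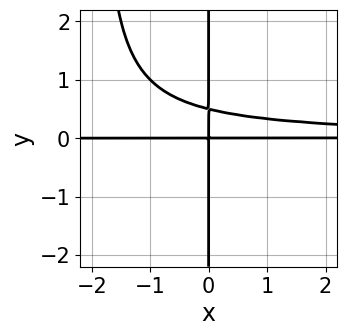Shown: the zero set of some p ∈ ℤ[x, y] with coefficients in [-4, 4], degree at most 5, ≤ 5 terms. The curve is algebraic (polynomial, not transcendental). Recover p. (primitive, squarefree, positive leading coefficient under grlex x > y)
x^2*y^2 + 2*x*y^2 - x*y

Degree: a generic line meets the curve in up to 4 points, so deg p = 4.
Checking where it meets the axes: the visible x-axis segment lies entirely on the curve; the visible y-axis segment lies entirely on the curve.
Assembling these constraints gives the stated polynomial.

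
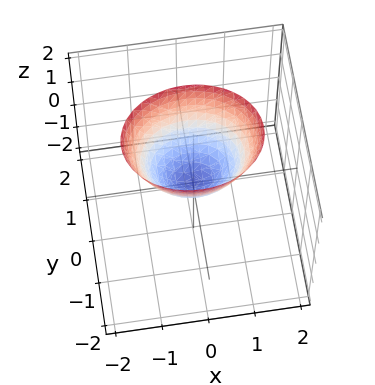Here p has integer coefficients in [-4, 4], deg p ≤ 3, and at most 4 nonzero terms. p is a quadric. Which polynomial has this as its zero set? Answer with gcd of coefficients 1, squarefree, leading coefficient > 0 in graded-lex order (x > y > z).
2*x^2 + 3*y^2 - 2*z

First, the degree is 2 — a paraboloid; a quadric.
Next, symmetries: the x ↦ −x reflection is a symmetry, so x appears only in even powers; the y ↦ −y reflection is a symmetry, so y appears only in even powers.
Then, from the visible intercepts: it crosses the x-axis at the gridline x = 0; one z-axis crossing is at z = 0.
Finally, assembling these constraints gives the stated polynomial.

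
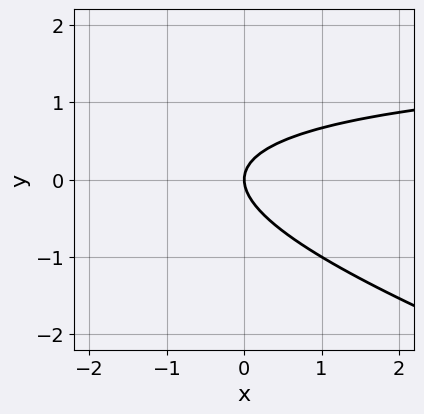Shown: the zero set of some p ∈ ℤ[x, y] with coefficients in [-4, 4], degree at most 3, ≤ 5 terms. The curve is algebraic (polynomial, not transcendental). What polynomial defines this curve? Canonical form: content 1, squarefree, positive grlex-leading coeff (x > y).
First, deg p = 2. No degree-1 curve has this shape.
Next, from the visible intercepts: one x-axis crossing is at x = 0; one y-axis crossing is at y = 0.
Finally, solving for integer coefficients yields p as stated.

x*y + 3*y^2 - 2*x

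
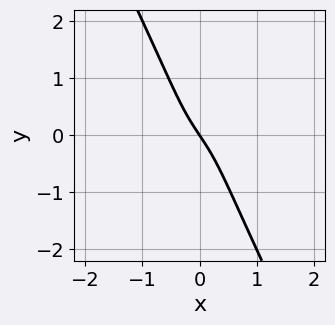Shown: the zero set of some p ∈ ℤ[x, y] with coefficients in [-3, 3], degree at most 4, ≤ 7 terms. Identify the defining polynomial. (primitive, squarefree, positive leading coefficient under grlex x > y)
3*x^3 - 3*x^2*y + y^3 + 3*x + 2*y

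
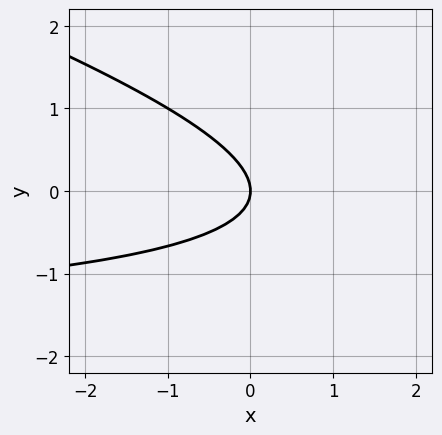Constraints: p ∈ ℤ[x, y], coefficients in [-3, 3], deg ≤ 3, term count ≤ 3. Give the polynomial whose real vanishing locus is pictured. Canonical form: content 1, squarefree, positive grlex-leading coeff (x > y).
The degree is 2 — a generic line meets the curve in up to 2 points.
Reading off the gridlines: one x-axis crossing is at x = 0; one y-axis crossing is at y = 0.
Putting this together gives p.

x*y + 3*y^2 + 2*x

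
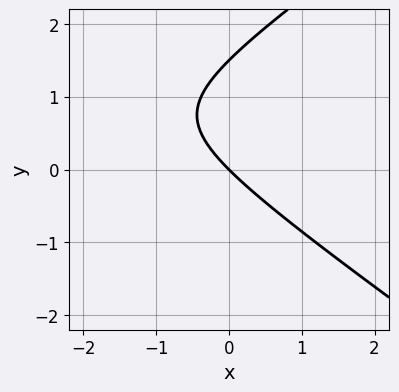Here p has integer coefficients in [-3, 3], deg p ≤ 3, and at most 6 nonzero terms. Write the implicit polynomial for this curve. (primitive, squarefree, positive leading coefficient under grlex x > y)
x^2 - 2*y^2 + 3*x + 3*y

(a) deg p = 2.
(b) Checking where it meets the axes: one x-axis crossing is at x = 0; it crosses the y-axis at the gridline y = 0.
(c) Together with the visible shape, these determine p as stated.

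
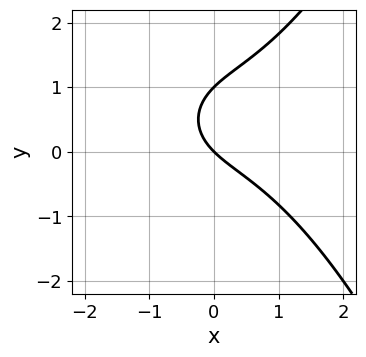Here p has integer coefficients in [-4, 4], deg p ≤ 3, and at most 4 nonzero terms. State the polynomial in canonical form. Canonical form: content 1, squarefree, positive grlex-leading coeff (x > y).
Degree: the shape is more complex than any degree-2 curve, so deg p = 3.
Checking where it meets the axes: one x-axis crossing is at x = 0; the y-axis gridline crossings are at y ∈ {0, 1}.
Solving for integer coefficients yields p as stated.

x^3 - 2*y^2 + 2*x + 2*y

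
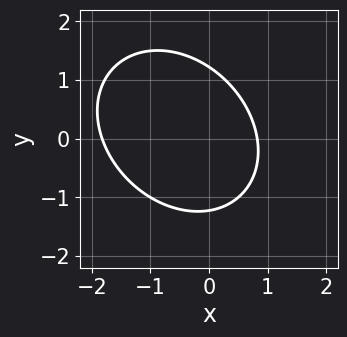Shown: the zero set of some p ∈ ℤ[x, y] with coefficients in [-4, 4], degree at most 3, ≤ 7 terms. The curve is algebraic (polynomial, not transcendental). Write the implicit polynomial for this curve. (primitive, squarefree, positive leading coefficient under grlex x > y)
(a) Degree: the shape is more complex than any degree-1 curve, so deg p = 2.
(b) Solving for integer coefficients yields p as stated.

2*x^2 + x*y + 2*y^2 + 2*x - 3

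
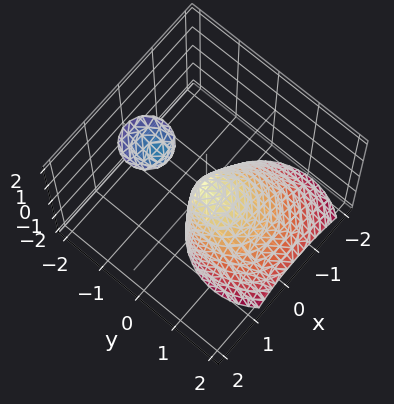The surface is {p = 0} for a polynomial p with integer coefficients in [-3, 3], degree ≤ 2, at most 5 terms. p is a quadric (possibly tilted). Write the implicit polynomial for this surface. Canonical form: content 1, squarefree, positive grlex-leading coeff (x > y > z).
First, the picture has 2 separate pieces. Treating them together as one polynomial.
Next, degree: the shape is more complex than any degree-1 surface, so deg p = 2.
Next, checking where it meets the axes: it crosses the z-axis at the gridline z = 0; one y-axis crossing is at y = 0.
Finally, these observations pin down the coefficients.

2*x^2 - x*z + 2*y^2 + 2*y*z + z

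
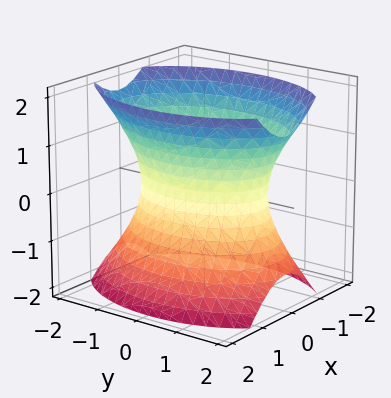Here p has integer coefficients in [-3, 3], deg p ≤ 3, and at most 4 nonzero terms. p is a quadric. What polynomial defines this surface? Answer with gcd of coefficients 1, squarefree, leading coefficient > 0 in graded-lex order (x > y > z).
First, degree: an hourglass — one-sheet hyperboloid; a quadric, so deg p = 2.
Next, symmetries: it's symmetric under x → −x, forcing even powers of x; the y ↦ −y reflection is a symmetry, so y appears only in even powers; the z ↦ −z reflection is a symmetry, so z appears only in even powers.
Next, from the axis intercepts and sections: the surface avoids every integer z-axis point in the box; the x-axis gridline crossings are at x ∈ {-1, 1}.
Finally, the integer polynomial consistent with all of this is the stated p.

2*x^2 + y^2 - z^2 - 2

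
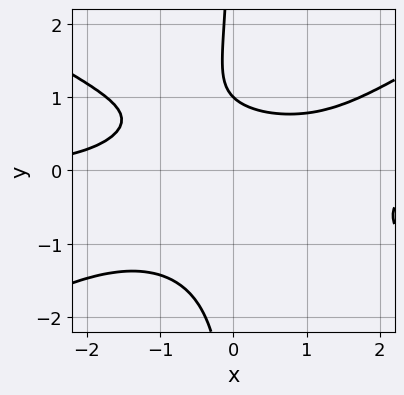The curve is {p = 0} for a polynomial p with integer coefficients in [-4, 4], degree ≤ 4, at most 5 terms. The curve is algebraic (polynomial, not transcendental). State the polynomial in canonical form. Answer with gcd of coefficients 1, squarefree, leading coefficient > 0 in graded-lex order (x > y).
x^3*y - 3*x*y^3 - 3*y + 3

1. The degree is 4 — no degree-3 curve has this shape.
2. From the axis intercepts and sections: one y-axis crossing is at y = 1; no x-intercept at any integer in the box.
3. Fitting integer coefficients to these (and the overall shape) gives p.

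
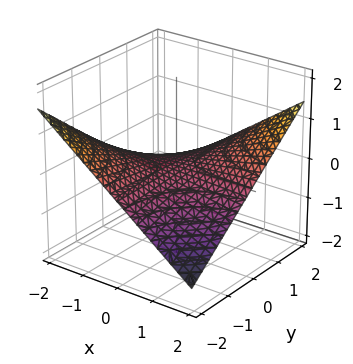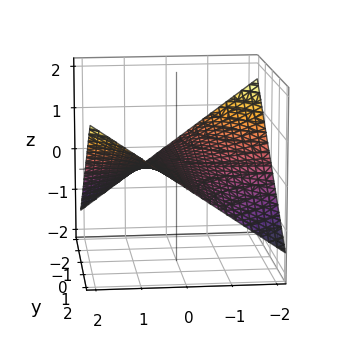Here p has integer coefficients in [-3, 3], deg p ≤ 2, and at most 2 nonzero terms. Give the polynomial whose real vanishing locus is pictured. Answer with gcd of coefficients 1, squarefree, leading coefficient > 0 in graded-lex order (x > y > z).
x*y - 3*z

The degree is 2 — a hyperbolic paraboloid; a quadric.
From the axis intercepts and sections: every point of the y-axis in the box is on the surface; one z-axis crossing is at z = 0.
Together with the visible shape, these determine p as stated.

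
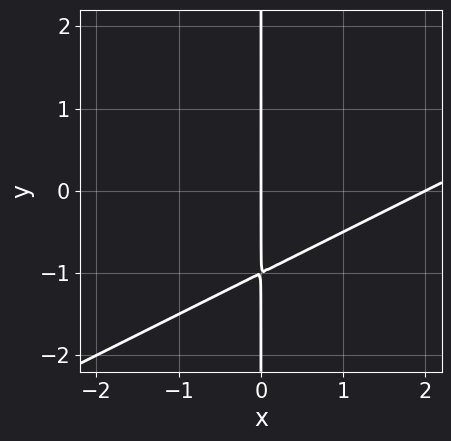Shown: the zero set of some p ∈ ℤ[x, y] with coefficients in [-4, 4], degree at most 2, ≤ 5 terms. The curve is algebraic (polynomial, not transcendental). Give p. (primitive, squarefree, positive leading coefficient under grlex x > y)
x^2 - 2*x*y - 2*x

deg p = 2. No degree-1 curve has this shape.
Reading off the gridlines: the visible y-axis segment lies entirely on the curve; the x-axis gridline crossings are at x ∈ {0, 2}.
Fitting integer coefficients to these (and the overall shape) gives p.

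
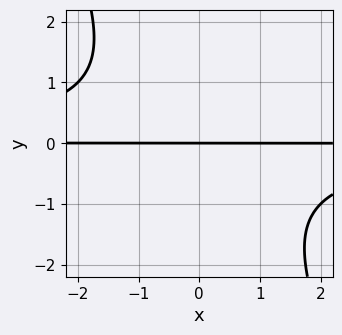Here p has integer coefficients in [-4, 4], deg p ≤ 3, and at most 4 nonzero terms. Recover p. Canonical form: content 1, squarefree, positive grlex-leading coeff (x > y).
First, deg p = 3. A generic line meets the curve in up to 3 points.
Then, checking where it meets the axes: the visible x-axis segment lies entirely on the curve; it crosses the y-axis at the gridline y = 0.
Finally, assembling these constraints gives the stated polynomial.

2*x*y^2 + y^3 + 3*y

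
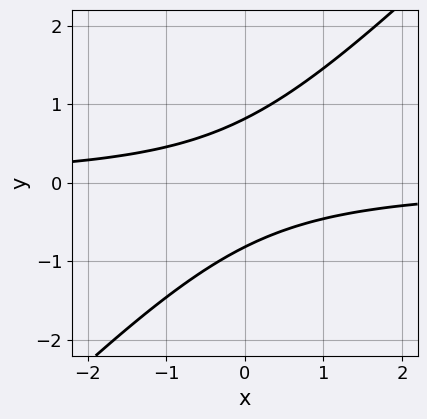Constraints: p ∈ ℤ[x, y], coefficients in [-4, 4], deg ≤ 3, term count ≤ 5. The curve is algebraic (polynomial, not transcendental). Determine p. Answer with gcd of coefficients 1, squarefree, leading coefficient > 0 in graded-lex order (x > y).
3*x*y - 3*y^2 + 2

(a) deg p = 2. A generic line meets the curve in up to 2 points.
(b) Against the integer gridlines: it misses every integer gridline on the x-axis.
(c) Fitting integer coefficients to these (and the overall shape) gives p.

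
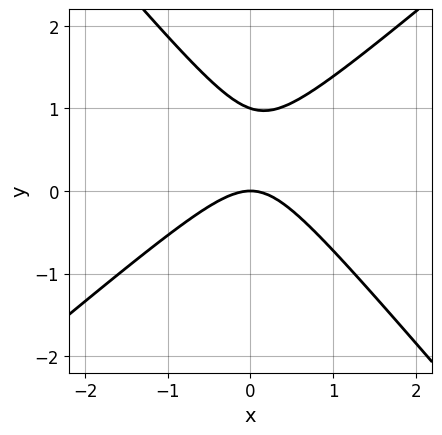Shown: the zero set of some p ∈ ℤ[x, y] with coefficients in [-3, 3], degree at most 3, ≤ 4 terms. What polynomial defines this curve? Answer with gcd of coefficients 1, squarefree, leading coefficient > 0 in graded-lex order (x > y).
3*x^2 - x*y - 3*y^2 + 3*y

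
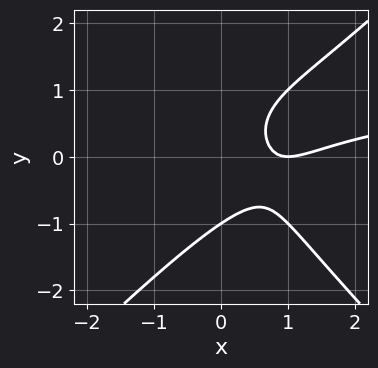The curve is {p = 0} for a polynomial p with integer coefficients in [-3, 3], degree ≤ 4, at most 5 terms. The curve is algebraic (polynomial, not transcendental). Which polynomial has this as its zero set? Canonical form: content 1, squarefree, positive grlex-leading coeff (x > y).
deg p = 3. The shape is more complex than any degree-2 curve.
Against the integer gridlines: it crosses the x-axis at the gridline x = 1; one y-axis crossing is at y = -1.
The integer polynomial consistent with all of this is the stated p.

x^2*y - y^3 - x^2 + 2*x - 1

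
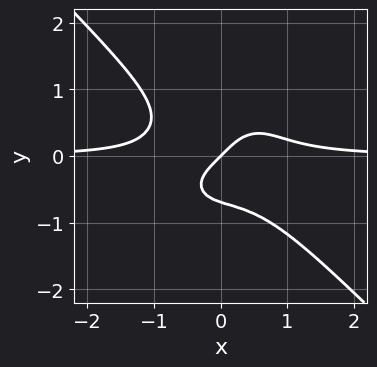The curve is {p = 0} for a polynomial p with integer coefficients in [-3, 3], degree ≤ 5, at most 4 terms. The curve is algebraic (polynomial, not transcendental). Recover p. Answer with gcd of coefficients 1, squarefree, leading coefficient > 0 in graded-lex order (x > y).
(a) The degree is 4 — the shape is more complex than any degree-3 curve.
(b) Reading off the gridlines: one y-axis crossing is at y = 0; it meets the x-axis at x = 0 (among the integer gridlines).
(c) The integer polynomial consistent with all of this is the stated p.

3*x^3*y + 3*y^4 - x + y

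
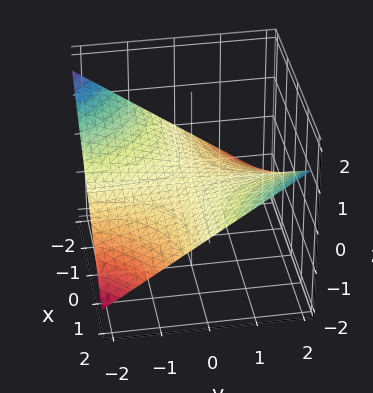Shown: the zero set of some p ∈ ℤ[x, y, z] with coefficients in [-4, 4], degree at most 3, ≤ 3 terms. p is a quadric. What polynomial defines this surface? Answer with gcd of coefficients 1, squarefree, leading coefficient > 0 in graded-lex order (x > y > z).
First, the degree is 2 — a hyperbolic paraboloid; a quadric.
Then, from the visible intercepts: every point of the x-axis in the box is on the surface; every point of the y-axis in the box is on the surface.
Finally, these observations pin down the coefficients.

x*y - 3*z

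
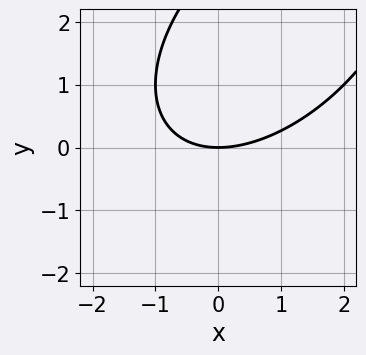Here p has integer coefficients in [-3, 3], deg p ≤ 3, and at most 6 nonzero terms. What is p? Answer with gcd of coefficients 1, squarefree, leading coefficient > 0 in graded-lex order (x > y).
x^2 - x*y + y^2 - 3*y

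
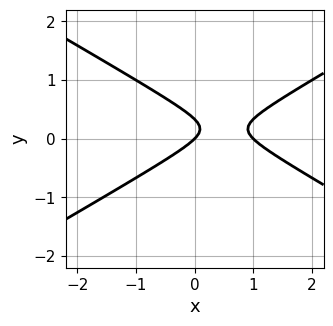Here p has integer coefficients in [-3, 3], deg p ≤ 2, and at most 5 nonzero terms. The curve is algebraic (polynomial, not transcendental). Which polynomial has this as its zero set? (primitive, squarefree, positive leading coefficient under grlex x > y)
x^2 - 3*y^2 - x + y

(a) Degree: the shape is more complex than any degree-1 curve, so deg p = 2.
(b) Observable constraints: it crosses the y-axis at the gridline y = 0; among the integer gridlines, it crosses the x-axis at x ∈ {0, 1}.
(c) These observations pin down the coefficients.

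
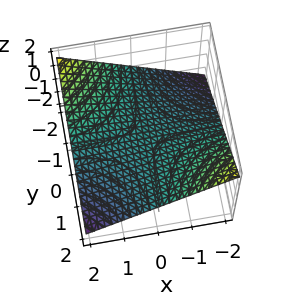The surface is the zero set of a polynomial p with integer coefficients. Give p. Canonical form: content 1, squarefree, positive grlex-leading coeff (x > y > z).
x*y + 3*z

Degree: a saddle surface; a quadric, so deg p = 2.
Observable constraints: every point of the x-axis in the box is on the surface; it crosses the z-axis at the gridline z = 0.
Assembling these constraints gives the stated polynomial. Check: (0, 1, 0) on the y-axis lies on the surface, and p(0, 1, 0) = 0. ✓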